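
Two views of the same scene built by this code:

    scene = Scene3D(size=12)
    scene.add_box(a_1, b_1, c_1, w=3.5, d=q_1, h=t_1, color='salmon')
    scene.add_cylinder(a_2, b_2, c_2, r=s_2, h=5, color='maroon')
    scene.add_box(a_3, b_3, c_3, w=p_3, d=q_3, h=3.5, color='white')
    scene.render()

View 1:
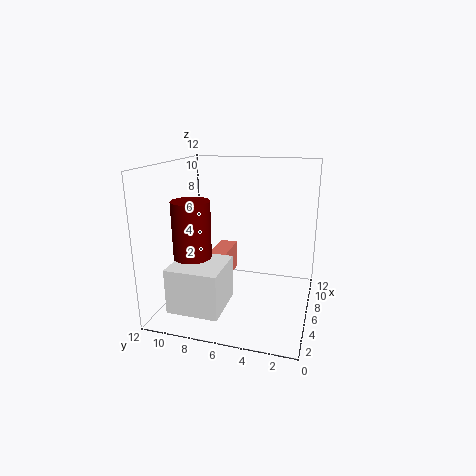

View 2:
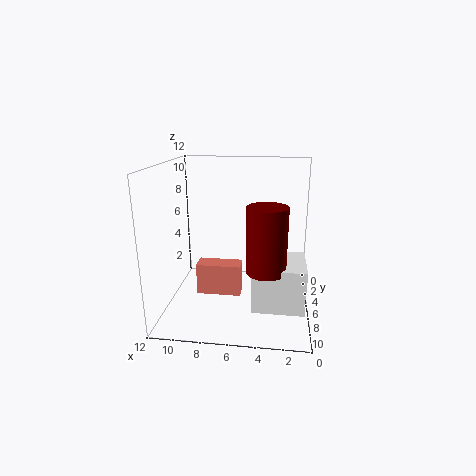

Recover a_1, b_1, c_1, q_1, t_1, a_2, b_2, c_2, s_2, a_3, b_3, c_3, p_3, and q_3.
a_1 = 5.5; b_1 = 7; c_1 = 2; q_1 = 1.5; t_1 = 2.5; a_2 = 3.5; b_2 = 9; c_2 = 4.5; s_2 = 1.5; a_3 = 0.5; b_3 = 6; c_3 = 1.5; p_3 = 4; q_3 = 4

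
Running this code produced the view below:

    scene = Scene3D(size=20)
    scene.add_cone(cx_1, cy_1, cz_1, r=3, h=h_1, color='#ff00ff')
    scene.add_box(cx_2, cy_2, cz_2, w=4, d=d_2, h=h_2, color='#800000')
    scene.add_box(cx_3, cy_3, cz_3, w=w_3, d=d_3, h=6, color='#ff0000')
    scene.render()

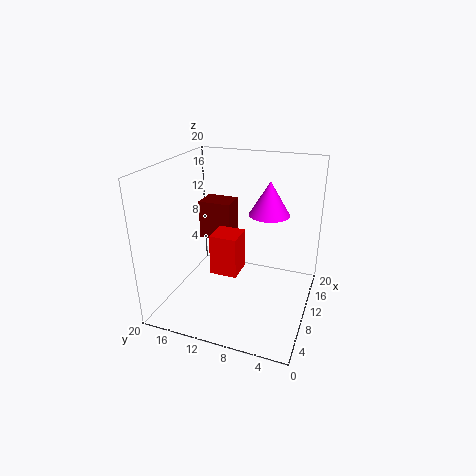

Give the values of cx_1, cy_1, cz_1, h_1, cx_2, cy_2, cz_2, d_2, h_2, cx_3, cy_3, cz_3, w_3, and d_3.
cx_1 = 15; cy_1 = 7; cz_1 = 12; h_1 = 5; cx_2 = 14; cy_2 = 13; cz_2 = 7; d_2 = 5; h_2 = 6; cx_3 = 9; cy_3 = 10; cz_3 = 4; w_3 = 4; d_3 = 4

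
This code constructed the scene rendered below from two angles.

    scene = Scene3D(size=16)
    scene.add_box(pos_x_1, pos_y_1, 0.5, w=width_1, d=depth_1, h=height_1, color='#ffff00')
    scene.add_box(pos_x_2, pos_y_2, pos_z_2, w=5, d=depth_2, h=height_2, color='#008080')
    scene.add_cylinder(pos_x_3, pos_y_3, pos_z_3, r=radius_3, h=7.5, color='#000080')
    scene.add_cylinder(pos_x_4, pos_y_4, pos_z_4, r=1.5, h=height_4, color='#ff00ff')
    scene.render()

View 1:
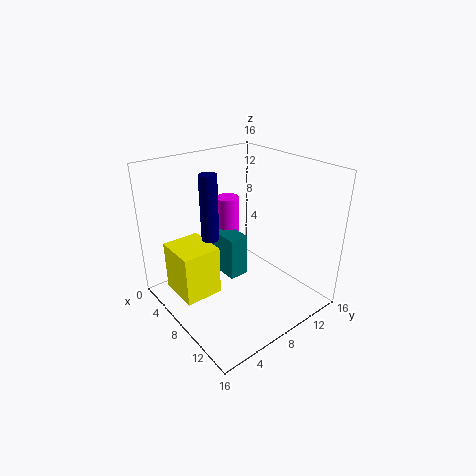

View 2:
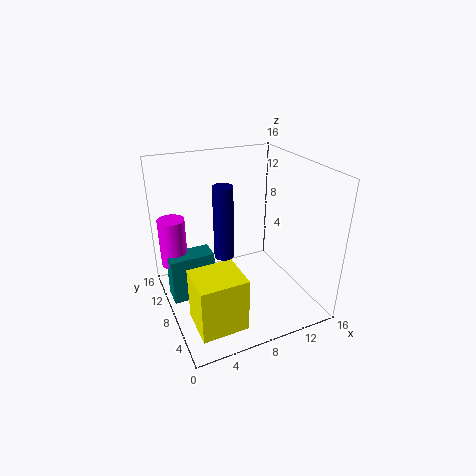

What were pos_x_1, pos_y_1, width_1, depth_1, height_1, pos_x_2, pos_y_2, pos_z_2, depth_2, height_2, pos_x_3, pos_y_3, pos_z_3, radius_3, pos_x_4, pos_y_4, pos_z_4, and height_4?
pos_x_1 = 1.5
pos_y_1 = 2
width_1 = 5
depth_1 = 4.5
height_1 = 6
pos_x_2 = 0.5
pos_y_2 = 9
pos_z_2 = 0.5
depth_2 = 2.5
height_2 = 5.5
pos_x_3 = 5.5
pos_y_3 = 6
pos_z_3 = 7.5
radius_3 = 1
pos_x_4 = 1.5
pos_y_4 = 11.5
pos_z_4 = 4.5
height_4 = 5.5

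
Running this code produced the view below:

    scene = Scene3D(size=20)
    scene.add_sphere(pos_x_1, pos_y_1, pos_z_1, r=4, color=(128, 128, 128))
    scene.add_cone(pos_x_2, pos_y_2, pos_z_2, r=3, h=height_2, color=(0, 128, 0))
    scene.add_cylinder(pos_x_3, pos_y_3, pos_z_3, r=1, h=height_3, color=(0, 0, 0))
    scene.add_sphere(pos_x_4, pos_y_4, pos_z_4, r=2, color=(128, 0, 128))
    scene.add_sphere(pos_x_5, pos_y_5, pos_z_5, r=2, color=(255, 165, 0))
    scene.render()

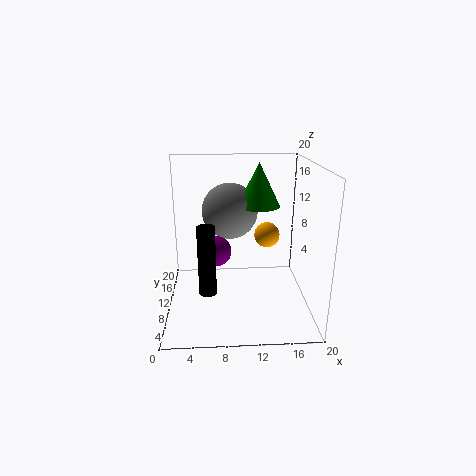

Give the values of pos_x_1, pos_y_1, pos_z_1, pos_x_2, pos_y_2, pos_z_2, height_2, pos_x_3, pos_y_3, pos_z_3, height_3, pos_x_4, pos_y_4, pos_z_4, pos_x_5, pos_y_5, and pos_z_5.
pos_x_1 = 9
pos_y_1 = 13
pos_z_1 = 13
pos_x_2 = 13
pos_y_2 = 12
pos_z_2 = 14
height_2 = 6
pos_x_3 = 6
pos_y_3 = 1
pos_z_3 = 7
height_3 = 8
pos_x_4 = 7
pos_y_4 = 8
pos_z_4 = 9
pos_x_5 = 15
pos_y_5 = 16
pos_z_5 = 8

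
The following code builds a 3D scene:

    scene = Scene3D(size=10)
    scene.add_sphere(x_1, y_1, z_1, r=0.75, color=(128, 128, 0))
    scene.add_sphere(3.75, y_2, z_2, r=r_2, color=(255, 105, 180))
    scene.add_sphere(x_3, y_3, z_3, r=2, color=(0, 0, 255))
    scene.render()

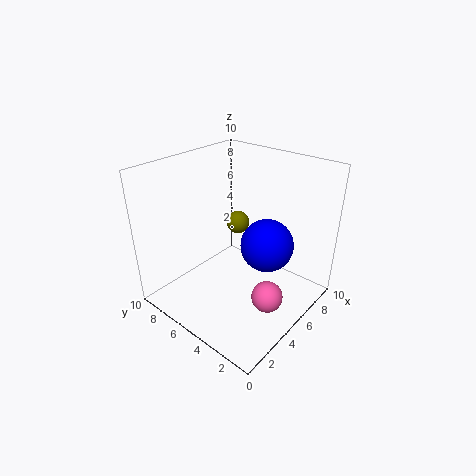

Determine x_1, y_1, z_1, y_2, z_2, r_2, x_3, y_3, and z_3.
x_1 = 5; y_1 = 5; z_1 = 6.25; y_2 = 1.5; z_2 = 2.5; r_2 = 1; x_3 = 7.5; y_3 = 4.25; z_3 = 3.5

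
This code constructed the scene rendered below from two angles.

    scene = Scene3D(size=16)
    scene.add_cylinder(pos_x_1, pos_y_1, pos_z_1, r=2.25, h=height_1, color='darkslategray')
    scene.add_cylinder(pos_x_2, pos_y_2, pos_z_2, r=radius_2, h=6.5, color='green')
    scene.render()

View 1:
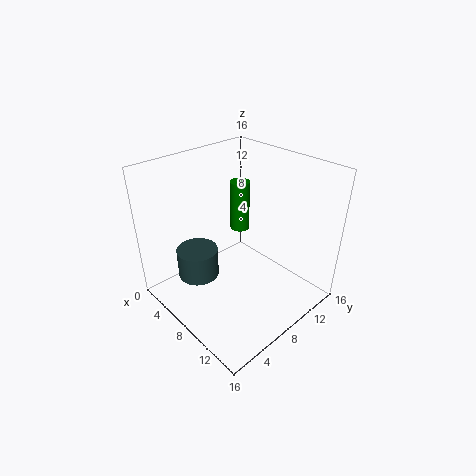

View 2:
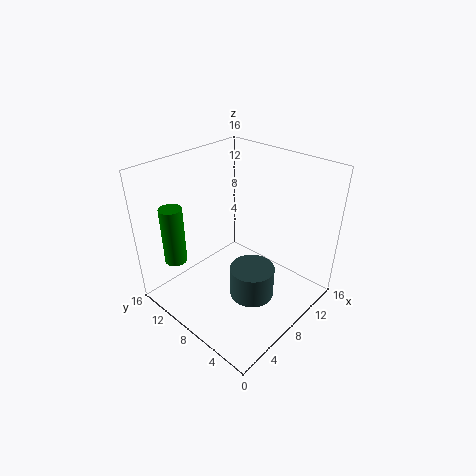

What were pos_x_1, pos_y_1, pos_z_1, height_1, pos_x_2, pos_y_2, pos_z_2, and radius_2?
pos_x_1 = 5.75, pos_y_1 = 4, pos_z_1 = 4, height_1 = 3.25, pos_x_2 = 3, pos_y_2 = 13, pos_z_2 = 5.25, radius_2 = 1.25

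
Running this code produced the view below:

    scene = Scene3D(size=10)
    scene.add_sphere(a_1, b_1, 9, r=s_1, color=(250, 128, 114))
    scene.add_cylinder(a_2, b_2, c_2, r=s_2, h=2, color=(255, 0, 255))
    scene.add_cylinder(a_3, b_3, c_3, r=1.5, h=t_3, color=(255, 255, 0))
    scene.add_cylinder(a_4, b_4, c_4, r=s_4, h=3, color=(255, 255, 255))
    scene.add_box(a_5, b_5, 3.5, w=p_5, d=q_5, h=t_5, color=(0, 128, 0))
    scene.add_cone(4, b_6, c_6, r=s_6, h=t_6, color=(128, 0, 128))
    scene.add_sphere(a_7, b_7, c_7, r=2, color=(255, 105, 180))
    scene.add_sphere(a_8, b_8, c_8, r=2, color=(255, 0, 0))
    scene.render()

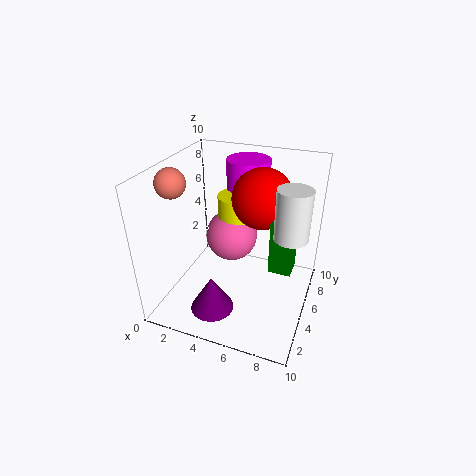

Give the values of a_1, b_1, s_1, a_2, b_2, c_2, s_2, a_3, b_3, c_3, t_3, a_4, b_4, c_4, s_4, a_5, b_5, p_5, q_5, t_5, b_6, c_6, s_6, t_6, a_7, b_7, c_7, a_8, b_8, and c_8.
a_1 = 1
b_1 = 3.5
s_1 = 1
a_2 = 5
b_2 = 7
c_2 = 8
s_2 = 1.5
a_3 = 4.5
b_3 = 6.5
c_3 = 6
t_3 = 1.5
a_4 = 9
b_4 = 3
c_4 = 7
s_4 = 1
a_5 = 7.5
b_5 = 4
p_5 = 1.5
q_5 = 1.5
t_5 = 4
b_6 = 2.5
c_6 = 0.5
s_6 = 1.5
t_6 = 2.5
a_7 = 3.5
b_7 = 7.5
c_7 = 3.5
a_8 = 6.5
b_8 = 5.5
c_8 = 8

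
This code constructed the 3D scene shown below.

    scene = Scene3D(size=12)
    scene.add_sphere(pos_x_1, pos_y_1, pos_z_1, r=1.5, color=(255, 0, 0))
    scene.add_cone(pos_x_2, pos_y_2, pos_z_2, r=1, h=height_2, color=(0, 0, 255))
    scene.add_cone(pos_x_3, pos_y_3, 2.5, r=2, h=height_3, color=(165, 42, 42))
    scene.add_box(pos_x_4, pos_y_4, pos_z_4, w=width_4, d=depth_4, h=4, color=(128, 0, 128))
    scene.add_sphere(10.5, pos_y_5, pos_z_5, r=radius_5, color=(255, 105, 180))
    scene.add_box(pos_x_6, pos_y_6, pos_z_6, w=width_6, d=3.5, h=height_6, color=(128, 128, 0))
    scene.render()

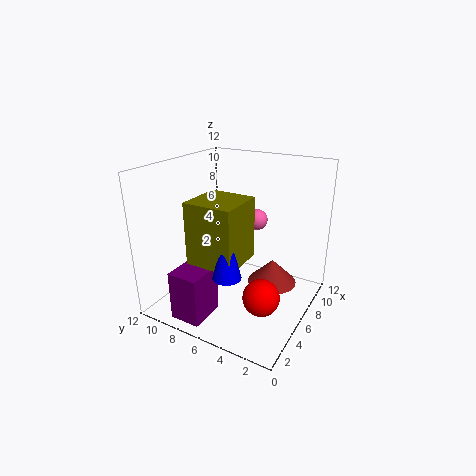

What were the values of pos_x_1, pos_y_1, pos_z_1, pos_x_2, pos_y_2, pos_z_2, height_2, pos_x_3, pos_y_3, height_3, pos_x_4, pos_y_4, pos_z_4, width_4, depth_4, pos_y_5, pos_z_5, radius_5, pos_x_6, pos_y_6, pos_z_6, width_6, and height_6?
pos_x_1 = 4.5; pos_y_1 = 3; pos_z_1 = 2; pos_x_2 = 1; pos_y_2 = 4; pos_z_2 = 5.5; height_2 = 4; pos_x_3 = 6.5; pos_y_3 = 3; height_3 = 2; pos_x_4 = 0.5; pos_y_4 = 6.5; pos_z_4 = 0.5; width_4 = 3; depth_4 = 2.5; pos_y_5 = 6.5; pos_z_5 = 6; radius_5 = 1; pos_x_6 = 0.5; pos_y_6 = 3.5; pos_z_6 = 6; width_6 = 3.5; height_6 = 4.5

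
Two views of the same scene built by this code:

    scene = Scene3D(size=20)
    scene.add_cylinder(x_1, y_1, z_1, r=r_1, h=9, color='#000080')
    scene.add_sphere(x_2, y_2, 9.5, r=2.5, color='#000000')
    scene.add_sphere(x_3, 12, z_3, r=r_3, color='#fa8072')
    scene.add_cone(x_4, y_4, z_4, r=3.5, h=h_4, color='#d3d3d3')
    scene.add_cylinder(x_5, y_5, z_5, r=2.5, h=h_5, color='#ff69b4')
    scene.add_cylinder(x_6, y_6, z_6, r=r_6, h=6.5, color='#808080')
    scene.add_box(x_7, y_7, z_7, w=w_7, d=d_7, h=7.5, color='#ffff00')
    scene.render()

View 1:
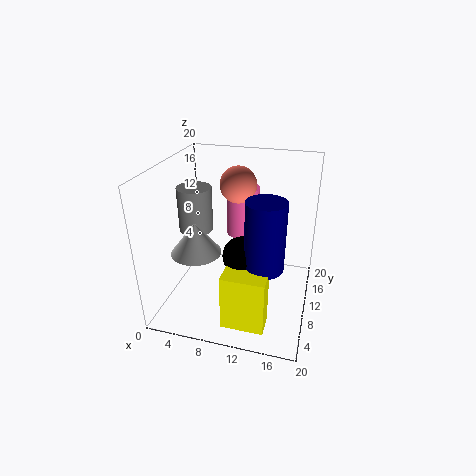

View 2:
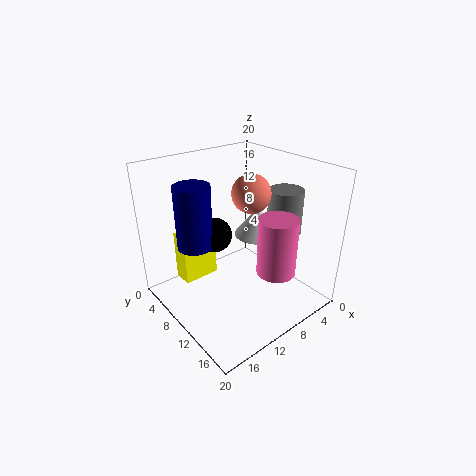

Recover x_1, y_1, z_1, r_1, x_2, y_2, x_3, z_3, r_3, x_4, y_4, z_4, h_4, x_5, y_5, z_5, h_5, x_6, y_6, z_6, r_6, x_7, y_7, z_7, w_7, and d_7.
x_1 = 14.5; y_1 = 6; z_1 = 8.5; r_1 = 2.5; x_2 = 11.5; y_2 = 6.5; x_3 = 9.5; z_3 = 17; r_3 = 2.5; x_4 = 4.5; y_4 = 8; z_4 = 8; h_4 = 4.5; x_5 = 9; y_5 = 16.5; z_5 = 7.5; h_5 = 7.5; x_6 = 3; y_6 = 12; z_6 = 9.5; r_6 = 2.5; x_7 = 10; y_7 = 1.5; z_7 = 1.5; w_7 = 5.5; d_7 = 3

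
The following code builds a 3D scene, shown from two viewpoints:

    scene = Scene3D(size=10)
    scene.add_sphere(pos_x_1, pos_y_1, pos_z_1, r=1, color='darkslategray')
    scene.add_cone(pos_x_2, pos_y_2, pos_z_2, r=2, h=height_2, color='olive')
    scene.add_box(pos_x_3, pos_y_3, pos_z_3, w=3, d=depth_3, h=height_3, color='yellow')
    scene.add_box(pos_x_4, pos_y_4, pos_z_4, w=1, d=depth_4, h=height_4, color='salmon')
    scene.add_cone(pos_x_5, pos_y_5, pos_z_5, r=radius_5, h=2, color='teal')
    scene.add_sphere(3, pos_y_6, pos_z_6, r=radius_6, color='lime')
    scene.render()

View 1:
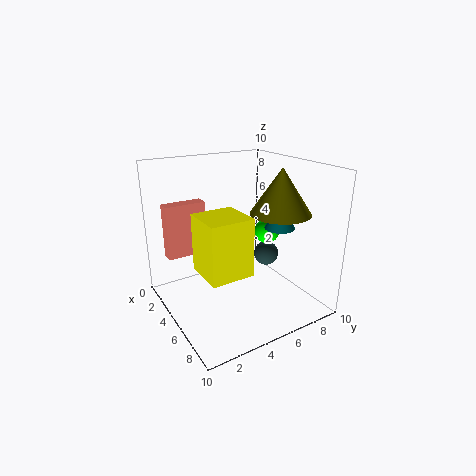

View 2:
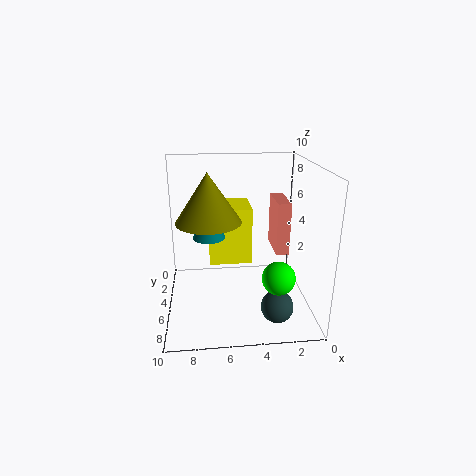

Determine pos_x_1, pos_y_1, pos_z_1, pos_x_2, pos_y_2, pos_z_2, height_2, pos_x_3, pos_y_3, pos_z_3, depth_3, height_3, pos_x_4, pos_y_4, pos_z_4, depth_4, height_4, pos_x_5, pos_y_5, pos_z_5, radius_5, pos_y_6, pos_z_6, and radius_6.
pos_x_1 = 3; pos_y_1 = 9; pos_z_1 = 2; pos_x_2 = 7; pos_y_2 = 7; pos_z_2 = 7; height_2 = 3; pos_x_3 = 4; pos_y_3 = 2; pos_z_3 = 3; depth_3 = 3; height_3 = 4; pos_x_4 = 1; pos_y_4 = 1; pos_z_4 = 3; depth_4 = 3; height_4 = 4; pos_x_5 = 7; pos_y_5 = 7; pos_z_5 = 6; radius_5 = 1; pos_y_6 = 9; pos_z_6 = 4; radius_6 = 1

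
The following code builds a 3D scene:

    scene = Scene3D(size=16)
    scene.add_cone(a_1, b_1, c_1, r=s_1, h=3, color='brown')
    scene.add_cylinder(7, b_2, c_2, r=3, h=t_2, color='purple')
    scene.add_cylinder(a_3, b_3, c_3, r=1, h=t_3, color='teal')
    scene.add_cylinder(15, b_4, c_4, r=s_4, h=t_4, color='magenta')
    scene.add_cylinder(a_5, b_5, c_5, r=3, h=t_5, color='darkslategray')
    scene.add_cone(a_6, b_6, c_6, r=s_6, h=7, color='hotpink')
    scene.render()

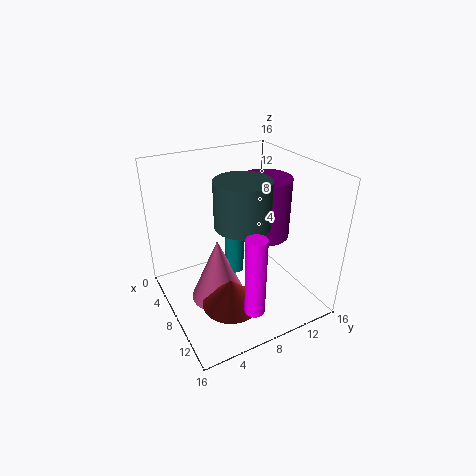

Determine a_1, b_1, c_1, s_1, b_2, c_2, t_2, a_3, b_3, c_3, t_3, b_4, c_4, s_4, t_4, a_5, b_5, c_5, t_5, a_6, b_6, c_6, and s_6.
a_1 = 12; b_1 = 5; c_1 = 3; s_1 = 3; b_2 = 12; c_2 = 7; t_2 = 7; a_3 = 9; b_3 = 7; c_3 = 5; t_3 = 7; b_4 = 6; c_4 = 4; s_4 = 1; t_4 = 8; a_5 = 9; b_5 = 8; c_5 = 10; t_5 = 5; a_6 = 9; b_6 = 5; c_6 = 2; s_6 = 3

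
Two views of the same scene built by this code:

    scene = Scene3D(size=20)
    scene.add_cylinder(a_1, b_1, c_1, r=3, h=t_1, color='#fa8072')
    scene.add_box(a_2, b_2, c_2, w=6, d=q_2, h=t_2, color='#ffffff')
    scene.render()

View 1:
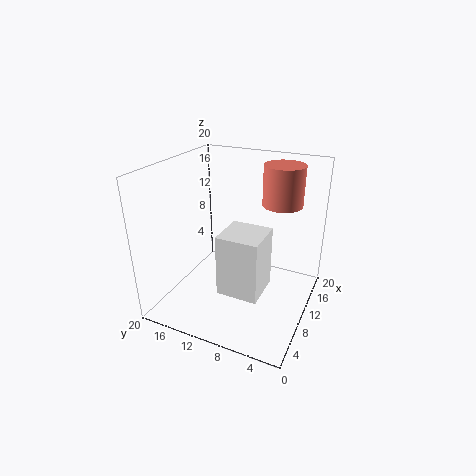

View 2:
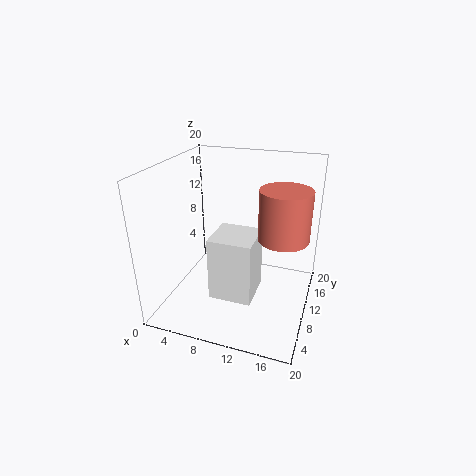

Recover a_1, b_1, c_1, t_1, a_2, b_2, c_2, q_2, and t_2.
a_1 = 17, b_1 = 6, c_1 = 13, t_1 = 6, a_2 = 7, b_2 = 6, c_2 = 2, q_2 = 6, t_2 = 9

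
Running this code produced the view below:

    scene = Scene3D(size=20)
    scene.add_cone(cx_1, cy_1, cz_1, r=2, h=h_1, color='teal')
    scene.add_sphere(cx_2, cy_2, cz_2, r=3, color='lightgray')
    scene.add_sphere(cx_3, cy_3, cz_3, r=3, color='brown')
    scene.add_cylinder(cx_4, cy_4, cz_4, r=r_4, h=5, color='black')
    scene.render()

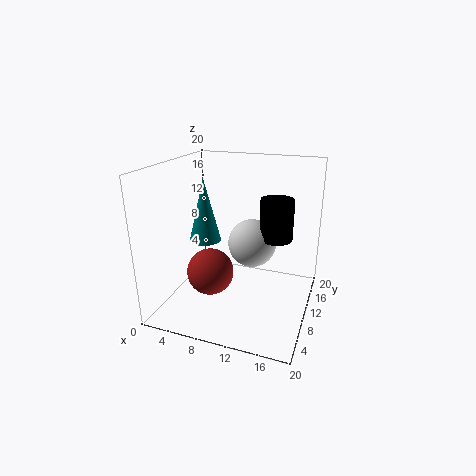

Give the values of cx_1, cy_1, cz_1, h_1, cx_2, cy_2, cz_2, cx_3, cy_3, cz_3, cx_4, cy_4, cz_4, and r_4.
cx_1 = 7, cy_1 = 6, cz_1 = 11, h_1 = 8, cx_2 = 13, cy_2 = 7, cz_2 = 11, cx_3 = 8, cy_3 = 5, cz_3 = 7, cx_4 = 16, cy_4 = 7, cz_4 = 12, r_4 = 2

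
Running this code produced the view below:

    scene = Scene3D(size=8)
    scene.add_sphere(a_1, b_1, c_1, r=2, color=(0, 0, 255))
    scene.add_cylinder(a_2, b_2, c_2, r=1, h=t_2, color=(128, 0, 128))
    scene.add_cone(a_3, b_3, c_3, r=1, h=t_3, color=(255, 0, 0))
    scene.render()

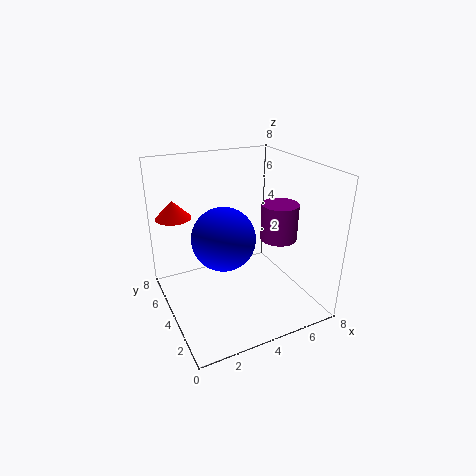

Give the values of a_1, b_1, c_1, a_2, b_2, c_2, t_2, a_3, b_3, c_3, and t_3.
a_1 = 4, b_1 = 6, c_1 = 3, a_2 = 6, b_2 = 3, c_2 = 4, t_2 = 2, a_3 = 1, b_3 = 6, c_3 = 5, t_3 = 1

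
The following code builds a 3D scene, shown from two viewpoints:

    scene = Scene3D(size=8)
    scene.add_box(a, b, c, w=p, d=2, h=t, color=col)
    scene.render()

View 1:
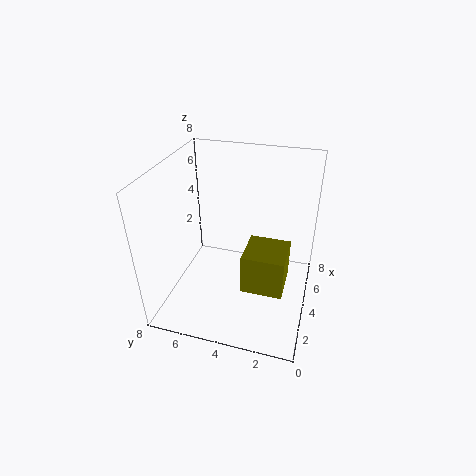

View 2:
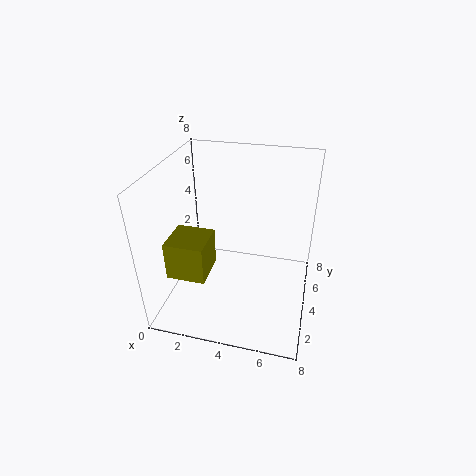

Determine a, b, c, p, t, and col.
a = 1, b = 1, c = 3, p = 2, t = 2, col = 'olive'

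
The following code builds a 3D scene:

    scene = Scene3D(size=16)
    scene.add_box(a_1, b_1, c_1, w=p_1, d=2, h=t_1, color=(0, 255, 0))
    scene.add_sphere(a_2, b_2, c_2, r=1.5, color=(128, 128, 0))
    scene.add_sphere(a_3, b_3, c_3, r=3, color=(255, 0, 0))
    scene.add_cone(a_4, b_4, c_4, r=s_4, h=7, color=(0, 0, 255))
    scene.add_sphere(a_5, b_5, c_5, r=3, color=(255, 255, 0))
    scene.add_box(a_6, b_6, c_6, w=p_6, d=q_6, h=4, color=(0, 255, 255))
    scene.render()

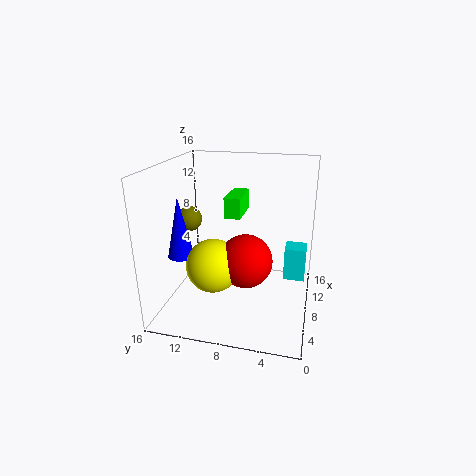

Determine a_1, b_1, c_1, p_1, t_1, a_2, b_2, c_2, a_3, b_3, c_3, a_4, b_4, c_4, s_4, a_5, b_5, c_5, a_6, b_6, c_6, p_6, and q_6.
a_1 = 11
b_1 = 8.5
c_1 = 9
p_1 = 5
t_1 = 2.5
a_2 = 10
b_2 = 14.5
c_2 = 9
a_3 = 7.5
b_3 = 7
c_3 = 5.5
a_4 = 7
b_4 = 14.5
c_4 = 5.5
s_4 = 1.5
a_5 = 6.5
b_5 = 10.5
c_5 = 5
a_6 = 10.5
b_6 = 0.5
c_6 = 2
p_6 = 2.5
q_6 = 2.5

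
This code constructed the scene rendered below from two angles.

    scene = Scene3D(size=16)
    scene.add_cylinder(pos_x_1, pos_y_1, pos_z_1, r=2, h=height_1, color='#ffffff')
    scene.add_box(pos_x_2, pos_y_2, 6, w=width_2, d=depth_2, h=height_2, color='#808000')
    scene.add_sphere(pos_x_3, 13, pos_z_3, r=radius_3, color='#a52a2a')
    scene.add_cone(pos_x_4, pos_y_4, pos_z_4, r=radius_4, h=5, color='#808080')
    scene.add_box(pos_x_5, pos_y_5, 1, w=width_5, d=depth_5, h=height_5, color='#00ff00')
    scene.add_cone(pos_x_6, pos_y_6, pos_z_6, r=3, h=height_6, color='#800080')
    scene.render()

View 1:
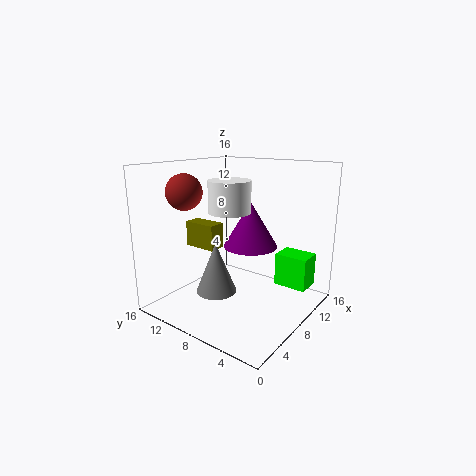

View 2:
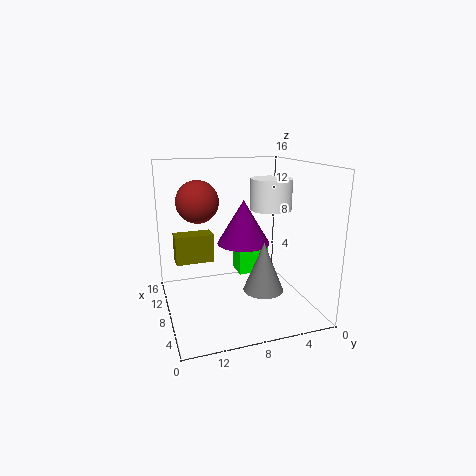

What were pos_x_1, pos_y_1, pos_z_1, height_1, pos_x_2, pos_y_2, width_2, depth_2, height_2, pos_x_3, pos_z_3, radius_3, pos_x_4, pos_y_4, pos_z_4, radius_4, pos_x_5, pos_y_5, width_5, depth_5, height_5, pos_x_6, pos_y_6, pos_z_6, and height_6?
pos_x_1 = 4, pos_y_1 = 6, pos_z_1 = 12, height_1 = 3, pos_x_2 = 7, pos_y_2 = 11, width_2 = 2, depth_2 = 4, height_2 = 3, pos_x_3 = 5, pos_z_3 = 13, radius_3 = 2, pos_x_4 = 3, pos_y_4 = 7, pos_z_4 = 4, radius_4 = 2, pos_x_5 = 13, pos_y_5 = 2, width_5 = 3, depth_5 = 4, height_5 = 4, pos_x_6 = 9, pos_y_6 = 7, pos_z_6 = 7, height_6 = 5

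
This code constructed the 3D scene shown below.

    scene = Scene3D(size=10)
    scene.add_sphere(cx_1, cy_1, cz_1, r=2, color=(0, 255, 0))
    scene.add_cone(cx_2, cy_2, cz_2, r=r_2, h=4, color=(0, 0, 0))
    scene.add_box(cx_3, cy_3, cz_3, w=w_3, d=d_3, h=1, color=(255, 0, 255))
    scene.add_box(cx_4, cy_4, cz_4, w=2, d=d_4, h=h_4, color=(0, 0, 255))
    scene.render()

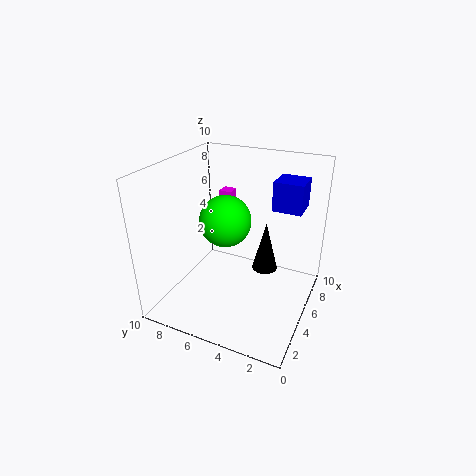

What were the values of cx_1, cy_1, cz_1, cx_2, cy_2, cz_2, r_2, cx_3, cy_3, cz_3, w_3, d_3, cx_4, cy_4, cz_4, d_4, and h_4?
cx_1 = 7
cy_1 = 7
cz_1 = 5
cx_2 = 8
cy_2 = 4
cz_2 = 1
r_2 = 1
cx_3 = 8
cy_3 = 7
cz_3 = 6
w_3 = 1
d_3 = 1
cx_4 = 6
cy_4 = 1
cz_4 = 7
d_4 = 2
h_4 = 2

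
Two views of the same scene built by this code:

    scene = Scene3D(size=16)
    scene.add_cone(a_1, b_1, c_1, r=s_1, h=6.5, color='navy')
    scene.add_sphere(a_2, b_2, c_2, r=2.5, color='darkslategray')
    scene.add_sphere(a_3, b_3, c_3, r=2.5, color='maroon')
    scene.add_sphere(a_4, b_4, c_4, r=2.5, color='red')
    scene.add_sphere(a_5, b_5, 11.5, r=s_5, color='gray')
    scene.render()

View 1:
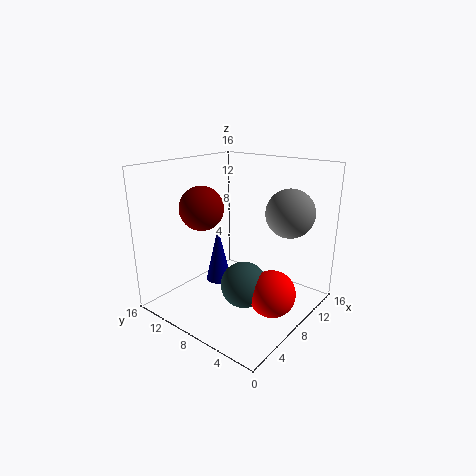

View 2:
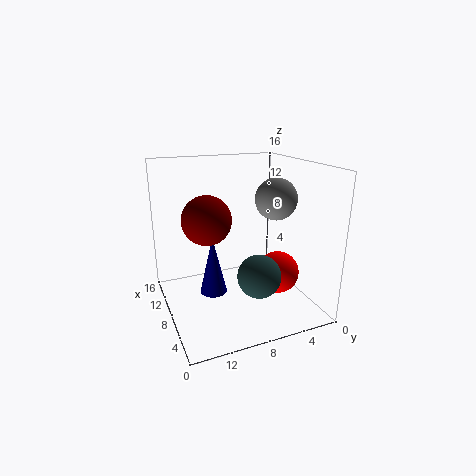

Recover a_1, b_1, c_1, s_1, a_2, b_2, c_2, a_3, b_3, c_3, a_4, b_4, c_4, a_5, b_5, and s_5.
a_1 = 8, b_1 = 11, c_1 = 2, s_1 = 1.5, a_2 = 6.5, b_2 = 6, c_2 = 3.5, a_3 = 6.5, b_3 = 12, c_3 = 11, a_4 = 7.5, b_4 = 3, c_4 = 3, a_5 = 9.5, b_5 = 2.5, s_5 = 2.5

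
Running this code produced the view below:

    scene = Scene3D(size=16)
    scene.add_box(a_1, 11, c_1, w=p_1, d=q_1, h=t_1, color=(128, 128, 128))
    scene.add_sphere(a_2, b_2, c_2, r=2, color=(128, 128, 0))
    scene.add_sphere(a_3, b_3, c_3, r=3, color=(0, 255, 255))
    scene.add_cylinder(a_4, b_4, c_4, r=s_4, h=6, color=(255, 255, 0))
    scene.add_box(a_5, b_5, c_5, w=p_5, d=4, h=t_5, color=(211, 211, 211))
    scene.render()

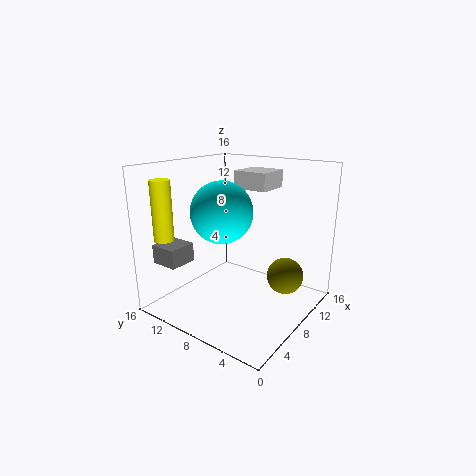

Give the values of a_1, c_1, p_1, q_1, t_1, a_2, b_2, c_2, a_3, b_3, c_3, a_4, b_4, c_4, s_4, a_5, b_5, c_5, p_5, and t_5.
a_1 = 1
c_1 = 6
p_1 = 3
q_1 = 3
t_1 = 2
a_2 = 10
b_2 = 3
c_2 = 4
a_3 = 4
b_3 = 7
c_3 = 12
a_4 = 1
b_4 = 12
c_4 = 9
s_4 = 1
a_5 = 10
b_5 = 6
c_5 = 13
p_5 = 4
t_5 = 2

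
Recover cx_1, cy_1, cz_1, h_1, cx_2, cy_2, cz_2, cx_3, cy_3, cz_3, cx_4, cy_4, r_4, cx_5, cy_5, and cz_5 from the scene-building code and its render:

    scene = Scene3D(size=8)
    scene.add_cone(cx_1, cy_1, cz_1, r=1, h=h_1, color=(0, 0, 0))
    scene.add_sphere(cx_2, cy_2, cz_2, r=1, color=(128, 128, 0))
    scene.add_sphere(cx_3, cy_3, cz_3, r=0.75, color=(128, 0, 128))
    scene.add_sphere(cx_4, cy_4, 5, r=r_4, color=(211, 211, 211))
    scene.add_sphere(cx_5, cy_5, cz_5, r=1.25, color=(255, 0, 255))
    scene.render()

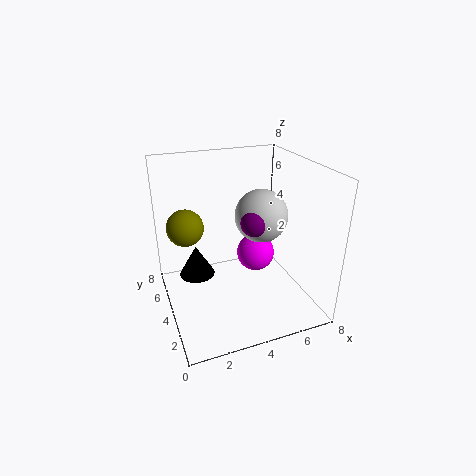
cx_1 = 1.75; cy_1 = 4.75; cz_1 = 1.75; h_1 = 1.75; cx_2 = 1.25; cy_2 = 4.75; cz_2 = 4.75; cx_3 = 4.75; cy_3 = 3.5; cz_3 = 5; cx_4 = 5.5; cy_4 = 4.25; r_4 = 1.5; cx_5 = 6.25; cy_5 = 6.5; cz_5 = 1.25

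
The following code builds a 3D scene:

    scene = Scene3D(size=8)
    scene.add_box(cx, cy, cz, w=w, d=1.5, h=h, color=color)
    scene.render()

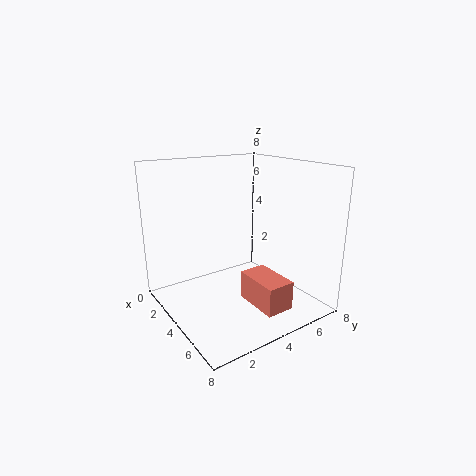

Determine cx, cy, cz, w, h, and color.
cx = 5; cy = 3.5; cz = 1; w = 2.5; h = 1.5; color = 'salmon'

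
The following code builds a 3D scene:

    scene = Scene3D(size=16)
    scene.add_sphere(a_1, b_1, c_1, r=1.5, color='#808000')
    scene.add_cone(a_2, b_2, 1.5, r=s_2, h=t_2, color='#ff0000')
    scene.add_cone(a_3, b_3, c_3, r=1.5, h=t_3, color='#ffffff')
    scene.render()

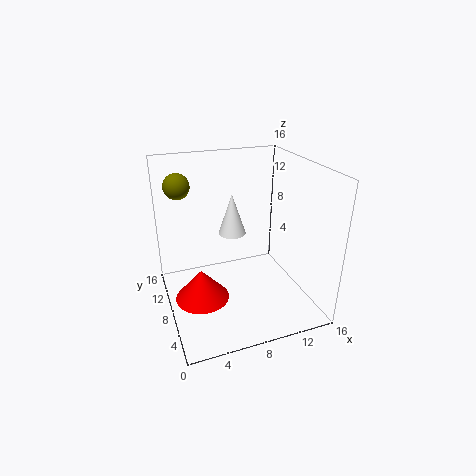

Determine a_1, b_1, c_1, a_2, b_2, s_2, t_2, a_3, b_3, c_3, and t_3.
a_1 = 2.5
b_1 = 13
c_1 = 13
a_2 = 3.5
b_2 = 7.5
s_2 = 3
t_2 = 3.5
a_3 = 7.5
b_3 = 8.5
c_3 = 8.5
t_3 = 4.5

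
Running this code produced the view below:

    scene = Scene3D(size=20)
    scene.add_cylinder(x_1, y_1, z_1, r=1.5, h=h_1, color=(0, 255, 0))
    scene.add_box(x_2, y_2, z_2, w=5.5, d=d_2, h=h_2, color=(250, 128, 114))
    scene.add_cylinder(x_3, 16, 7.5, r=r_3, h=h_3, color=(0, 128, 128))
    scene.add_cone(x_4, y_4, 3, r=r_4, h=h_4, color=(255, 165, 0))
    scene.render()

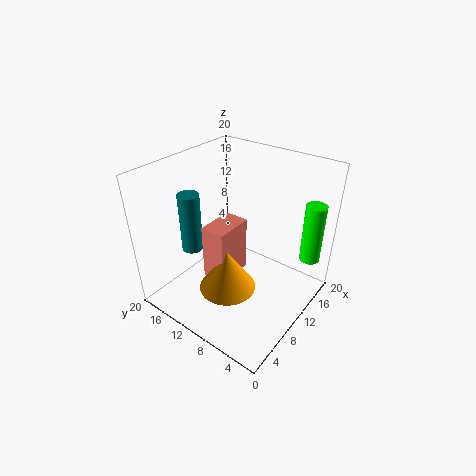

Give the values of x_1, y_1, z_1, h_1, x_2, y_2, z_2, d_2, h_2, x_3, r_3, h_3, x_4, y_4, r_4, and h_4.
x_1 = 18
y_1 = 2.5
z_1 = 5
h_1 = 9
x_2 = 6.5
y_2 = 10
z_2 = 4
d_2 = 3.5
h_2 = 8
x_3 = 7
r_3 = 1.5
h_3 = 8.5
x_4 = 7.5
y_4 = 10
r_4 = 4
h_4 = 6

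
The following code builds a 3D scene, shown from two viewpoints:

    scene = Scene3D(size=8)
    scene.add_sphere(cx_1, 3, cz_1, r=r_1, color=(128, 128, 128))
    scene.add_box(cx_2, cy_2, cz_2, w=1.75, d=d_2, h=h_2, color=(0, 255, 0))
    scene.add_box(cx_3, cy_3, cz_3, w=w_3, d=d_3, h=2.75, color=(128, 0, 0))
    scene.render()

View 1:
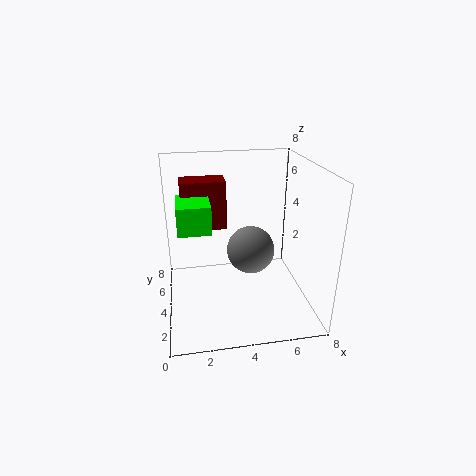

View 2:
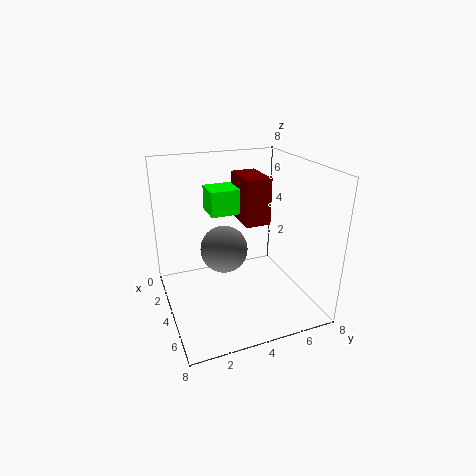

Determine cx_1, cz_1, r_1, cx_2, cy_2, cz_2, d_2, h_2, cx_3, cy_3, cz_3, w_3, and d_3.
cx_1 = 4.5, cz_1 = 3.75, r_1 = 1.25, cx_2 = 0.75, cy_2 = 3, cz_2 = 4.75, d_2 = 2.25, h_2 = 1.5, cx_3 = 1, cy_3 = 4.75, cz_3 = 4.25, w_3 = 2.5, d_3 = 1.5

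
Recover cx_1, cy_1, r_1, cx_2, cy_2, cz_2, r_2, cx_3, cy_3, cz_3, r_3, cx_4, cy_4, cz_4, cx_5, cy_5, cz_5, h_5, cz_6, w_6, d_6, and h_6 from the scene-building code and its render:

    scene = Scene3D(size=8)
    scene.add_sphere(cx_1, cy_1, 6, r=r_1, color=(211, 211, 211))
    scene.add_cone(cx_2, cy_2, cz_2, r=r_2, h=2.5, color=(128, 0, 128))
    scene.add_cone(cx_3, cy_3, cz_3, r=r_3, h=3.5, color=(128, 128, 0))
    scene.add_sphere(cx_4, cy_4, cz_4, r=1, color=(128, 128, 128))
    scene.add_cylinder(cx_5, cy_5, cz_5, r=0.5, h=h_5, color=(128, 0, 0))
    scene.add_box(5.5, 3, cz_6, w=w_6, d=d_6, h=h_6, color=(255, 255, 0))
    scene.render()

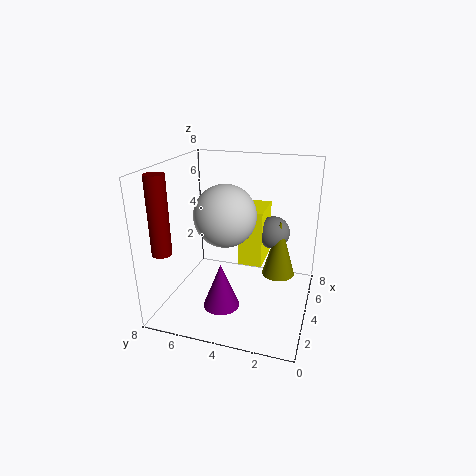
cx_1 = 2; cy_1 = 4; r_1 = 1.5; cx_2 = 2.5; cy_2 = 4.5; cz_2 = 0.5; r_2 = 1; cx_3 = 6; cy_3 = 2; cz_3 = 1; r_3 = 1; cx_4 = 6.5; cy_4 = 2.5; cz_4 = 3.5; cx_5 = 1; cy_5 = 7; cz_5 = 4; h_5 = 4; cz_6 = 1.5; w_6 = 2.5; d_6 = 1.5; h_6 = 3.5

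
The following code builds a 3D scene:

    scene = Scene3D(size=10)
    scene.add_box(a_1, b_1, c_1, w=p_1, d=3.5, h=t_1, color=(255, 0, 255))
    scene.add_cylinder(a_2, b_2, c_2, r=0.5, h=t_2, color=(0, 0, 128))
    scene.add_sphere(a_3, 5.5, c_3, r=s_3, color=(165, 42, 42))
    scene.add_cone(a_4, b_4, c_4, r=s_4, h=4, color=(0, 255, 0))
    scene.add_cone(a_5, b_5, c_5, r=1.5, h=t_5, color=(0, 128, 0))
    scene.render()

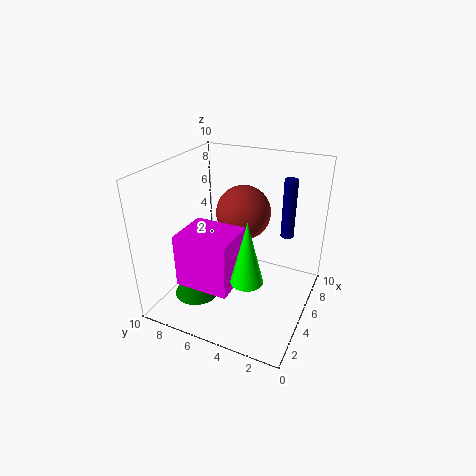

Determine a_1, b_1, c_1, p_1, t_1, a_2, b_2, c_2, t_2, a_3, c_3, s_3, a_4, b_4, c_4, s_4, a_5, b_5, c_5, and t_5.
a_1 = 1, b_1 = 4, c_1 = 3, p_1 = 3, t_1 = 3.5, a_2 = 8.5, b_2 = 2.5, c_2 = 4, t_2 = 4.5, a_3 = 7, c_3 = 6, s_3 = 2, a_4 = 2, b_4 = 3, c_4 = 4, s_4 = 1, a_5 = 2.5, b_5 = 7, c_5 = 1.5, t_5 = 3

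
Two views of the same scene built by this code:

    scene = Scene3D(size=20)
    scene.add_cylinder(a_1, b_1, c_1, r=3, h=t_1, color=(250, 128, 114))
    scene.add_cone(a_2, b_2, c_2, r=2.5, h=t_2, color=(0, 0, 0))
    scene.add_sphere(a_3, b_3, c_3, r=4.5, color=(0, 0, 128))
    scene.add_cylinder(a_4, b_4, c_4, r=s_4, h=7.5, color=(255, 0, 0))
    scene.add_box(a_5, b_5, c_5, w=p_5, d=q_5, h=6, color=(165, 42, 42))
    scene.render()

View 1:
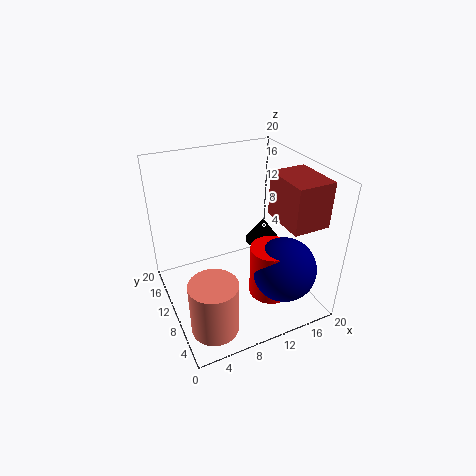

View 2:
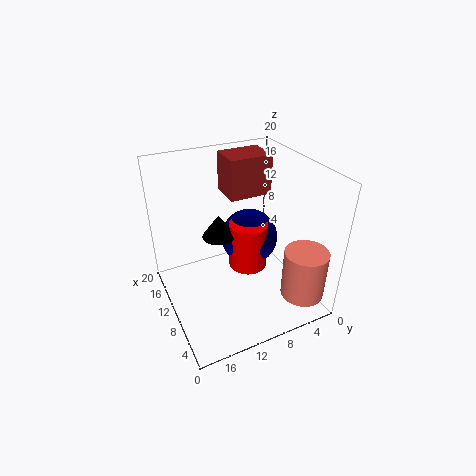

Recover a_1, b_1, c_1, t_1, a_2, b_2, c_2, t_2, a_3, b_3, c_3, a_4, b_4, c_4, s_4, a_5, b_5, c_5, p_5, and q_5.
a_1 = 3.5
b_1 = 3
c_1 = 2.5
t_1 = 7
a_2 = 14.5
b_2 = 11
c_2 = 8
t_2 = 3.5
a_3 = 15
b_3 = 5.5
c_3 = 6
a_4 = 13.5
b_4 = 6.5
c_4 = 2
s_4 = 3
a_5 = 14
b_5 = 2.5
c_5 = 13.5
p_5 = 5
q_5 = 6.5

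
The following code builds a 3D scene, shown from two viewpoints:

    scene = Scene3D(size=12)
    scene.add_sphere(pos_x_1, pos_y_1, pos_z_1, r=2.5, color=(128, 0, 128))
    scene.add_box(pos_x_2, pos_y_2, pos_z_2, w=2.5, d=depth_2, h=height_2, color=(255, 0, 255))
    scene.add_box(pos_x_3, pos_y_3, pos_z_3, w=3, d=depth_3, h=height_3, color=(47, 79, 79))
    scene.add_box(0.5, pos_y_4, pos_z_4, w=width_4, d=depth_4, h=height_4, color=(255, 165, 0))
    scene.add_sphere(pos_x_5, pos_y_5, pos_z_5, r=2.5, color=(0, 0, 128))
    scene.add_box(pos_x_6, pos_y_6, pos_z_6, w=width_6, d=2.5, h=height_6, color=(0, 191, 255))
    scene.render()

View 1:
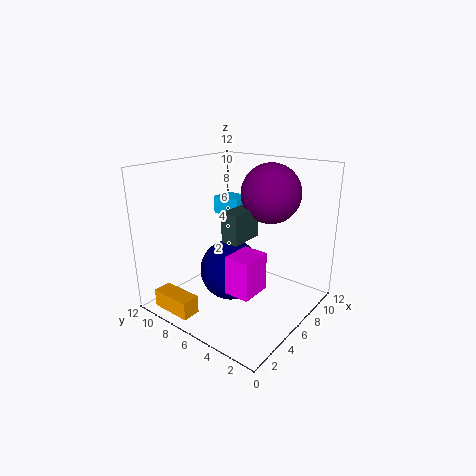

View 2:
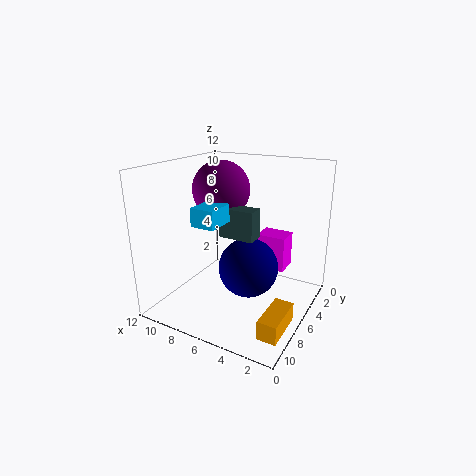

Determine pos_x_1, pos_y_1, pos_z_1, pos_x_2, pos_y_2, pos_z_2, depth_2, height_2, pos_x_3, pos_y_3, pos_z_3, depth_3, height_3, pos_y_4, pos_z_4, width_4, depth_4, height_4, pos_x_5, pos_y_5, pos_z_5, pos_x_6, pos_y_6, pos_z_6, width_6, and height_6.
pos_x_1 = 8.5
pos_y_1 = 4.5
pos_z_1 = 9.5
pos_x_2 = 2.5
pos_y_2 = 2.5
pos_z_2 = 3
depth_2 = 2
height_2 = 3
pos_x_3 = 4.5
pos_y_3 = 5
pos_z_3 = 6
depth_3 = 1.5
height_3 = 2.5
pos_y_4 = 7
pos_z_4 = 0.5
width_4 = 1.5
depth_4 = 3.5
height_4 = 1.5
pos_x_5 = 5
pos_y_5 = 6
pos_z_5 = 3.5
pos_x_6 = 6.5
pos_y_6 = 6.5
pos_z_6 = 7.5
width_6 = 2
height_6 = 1.5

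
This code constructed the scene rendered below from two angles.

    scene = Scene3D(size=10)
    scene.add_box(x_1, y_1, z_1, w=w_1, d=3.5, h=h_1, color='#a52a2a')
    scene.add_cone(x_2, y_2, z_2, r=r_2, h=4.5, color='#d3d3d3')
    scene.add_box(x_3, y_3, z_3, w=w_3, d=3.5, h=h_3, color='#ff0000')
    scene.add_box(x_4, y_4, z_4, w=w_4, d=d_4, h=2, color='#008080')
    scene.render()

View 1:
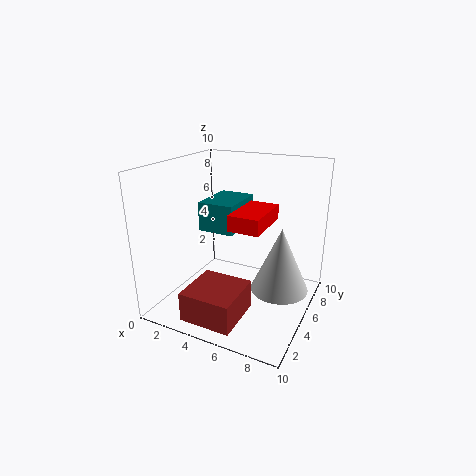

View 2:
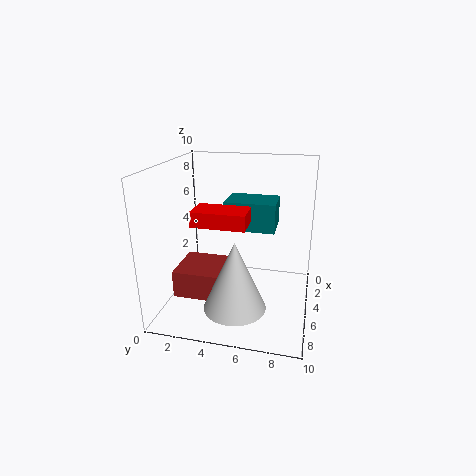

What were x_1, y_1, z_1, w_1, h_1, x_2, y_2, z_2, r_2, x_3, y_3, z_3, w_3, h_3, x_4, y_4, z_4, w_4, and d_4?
x_1 = 3
y_1 = 0.5
z_1 = 0.5
w_1 = 3.5
h_1 = 2
x_2 = 8
y_2 = 5.5
z_2 = 1.5
r_2 = 2
x_3 = 5.5
y_3 = 2.5
z_3 = 6.5
w_3 = 2
h_3 = 1
x_4 = 2.5
y_4 = 4
z_4 = 5.5
w_4 = 2.5
d_4 = 3.5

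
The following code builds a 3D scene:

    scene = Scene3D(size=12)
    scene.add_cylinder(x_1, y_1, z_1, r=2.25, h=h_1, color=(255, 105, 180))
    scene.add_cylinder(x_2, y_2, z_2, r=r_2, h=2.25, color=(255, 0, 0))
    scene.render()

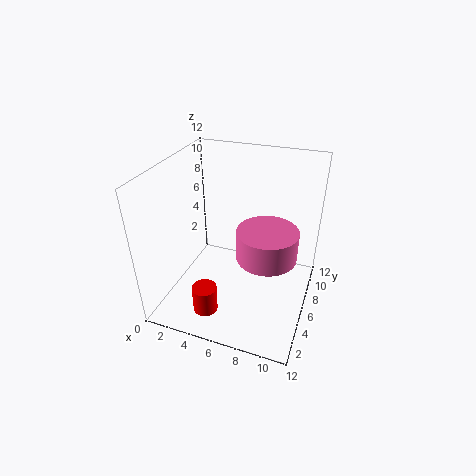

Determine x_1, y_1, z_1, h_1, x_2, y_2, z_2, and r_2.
x_1 = 9; y_1 = 4; z_1 = 6.25; h_1 = 2.25; x_2 = 4.5; y_2 = 2.25; z_2 = 1; r_2 = 1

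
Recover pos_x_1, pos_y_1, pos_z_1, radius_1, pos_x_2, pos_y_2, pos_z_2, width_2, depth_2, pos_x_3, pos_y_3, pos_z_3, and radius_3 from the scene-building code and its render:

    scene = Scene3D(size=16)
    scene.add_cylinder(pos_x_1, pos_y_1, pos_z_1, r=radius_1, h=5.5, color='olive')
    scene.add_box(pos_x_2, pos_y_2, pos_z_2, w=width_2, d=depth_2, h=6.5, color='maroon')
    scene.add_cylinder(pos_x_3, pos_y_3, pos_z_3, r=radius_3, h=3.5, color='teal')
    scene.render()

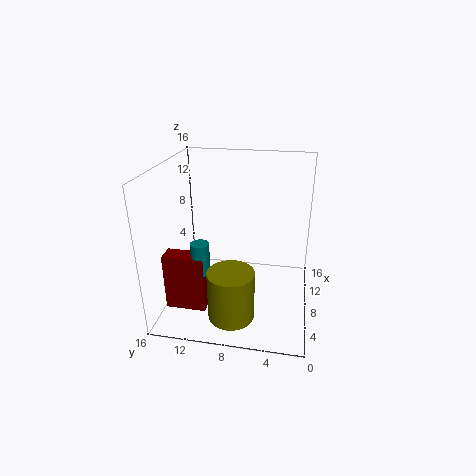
pos_x_1 = 4, pos_y_1 = 8, pos_z_1 = 0.5, radius_1 = 2.5, pos_x_2 = 4, pos_y_2 = 11, pos_z_2 = 0.5, width_2 = 2, depth_2 = 4.5, pos_x_3 = 5, pos_y_3 = 11.5, pos_z_3 = 5, radius_3 = 1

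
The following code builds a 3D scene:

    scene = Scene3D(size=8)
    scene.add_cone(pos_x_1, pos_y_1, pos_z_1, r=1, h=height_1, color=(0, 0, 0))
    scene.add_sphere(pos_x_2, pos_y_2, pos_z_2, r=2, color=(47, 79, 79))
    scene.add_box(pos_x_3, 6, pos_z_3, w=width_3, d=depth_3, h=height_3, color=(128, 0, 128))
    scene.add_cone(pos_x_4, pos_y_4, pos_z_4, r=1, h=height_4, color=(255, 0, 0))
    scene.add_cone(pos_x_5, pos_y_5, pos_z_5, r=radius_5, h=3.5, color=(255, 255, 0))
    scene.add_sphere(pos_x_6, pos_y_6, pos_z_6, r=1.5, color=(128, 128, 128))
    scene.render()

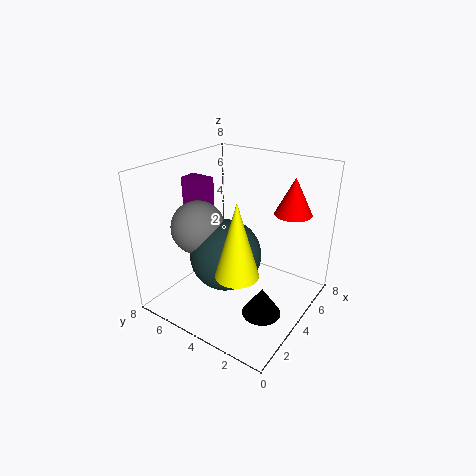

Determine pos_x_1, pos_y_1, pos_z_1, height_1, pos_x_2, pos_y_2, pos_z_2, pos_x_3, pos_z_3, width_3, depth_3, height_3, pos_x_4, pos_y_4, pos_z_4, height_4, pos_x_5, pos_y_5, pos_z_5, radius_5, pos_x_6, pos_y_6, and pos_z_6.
pos_x_1 = 2.5, pos_y_1 = 1.5, pos_z_1 = 1, height_1 = 1.5, pos_x_2 = 3.5, pos_y_2 = 4.5, pos_z_2 = 3, pos_x_3 = 3.5, pos_z_3 = 4.5, width_3 = 1, depth_3 = 1.5, height_3 = 2.5, pos_x_4 = 5.5, pos_y_4 = 1.5, pos_z_4 = 5.5, height_4 = 2, pos_x_5 = 1, pos_y_5 = 2, pos_z_5 = 4, radius_5 = 1, pos_x_6 = 3, pos_y_6 = 6, pos_z_6 = 4.5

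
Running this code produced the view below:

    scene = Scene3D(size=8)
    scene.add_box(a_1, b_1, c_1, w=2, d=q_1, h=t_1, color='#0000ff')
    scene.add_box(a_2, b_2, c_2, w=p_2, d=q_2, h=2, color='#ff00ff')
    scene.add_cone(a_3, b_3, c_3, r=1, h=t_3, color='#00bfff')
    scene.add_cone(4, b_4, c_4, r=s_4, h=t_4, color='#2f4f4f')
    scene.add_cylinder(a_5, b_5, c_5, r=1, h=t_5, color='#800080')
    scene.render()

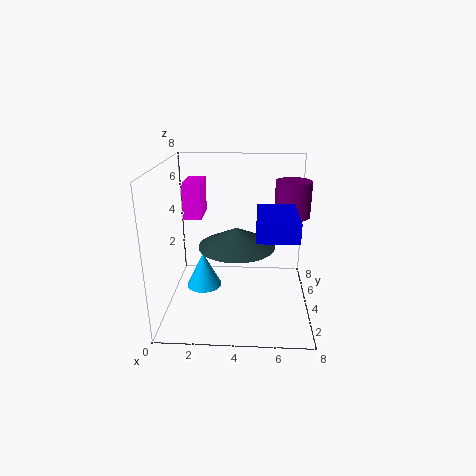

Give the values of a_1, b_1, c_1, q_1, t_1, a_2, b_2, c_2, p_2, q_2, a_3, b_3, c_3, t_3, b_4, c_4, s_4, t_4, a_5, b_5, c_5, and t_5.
a_1 = 5; b_1 = 1; c_1 = 5; q_1 = 3; t_1 = 1; a_2 = 1; b_2 = 4; c_2 = 5; p_2 = 1; q_2 = 2; a_3 = 2; b_3 = 4; c_3 = 1; t_3 = 2; b_4 = 3; c_4 = 4; s_4 = 2; t_4 = 1; a_5 = 7; b_5 = 5; c_5 = 5; t_5 = 2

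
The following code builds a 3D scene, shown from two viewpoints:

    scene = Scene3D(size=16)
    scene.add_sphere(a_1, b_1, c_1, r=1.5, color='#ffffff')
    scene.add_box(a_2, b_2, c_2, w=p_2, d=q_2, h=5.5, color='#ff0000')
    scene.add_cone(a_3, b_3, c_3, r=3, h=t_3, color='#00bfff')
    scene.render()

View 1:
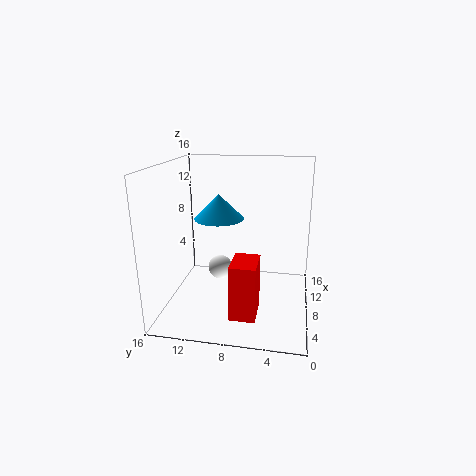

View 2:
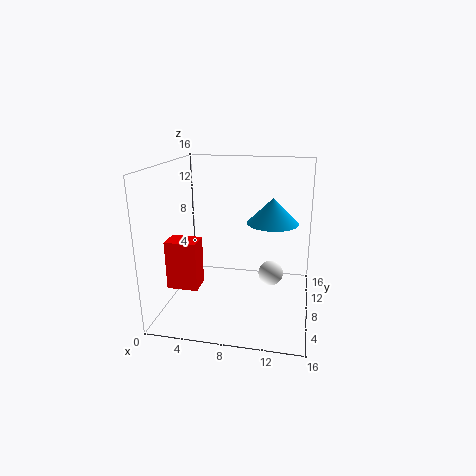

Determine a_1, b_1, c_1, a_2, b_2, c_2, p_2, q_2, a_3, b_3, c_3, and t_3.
a_1 = 11.5, b_1 = 11, c_1 = 2.5, a_2 = 0.5, b_2 = 5, c_2 = 2.5, p_2 = 3.5, q_2 = 2.5, a_3 = 11.5, b_3 = 11, c_3 = 9, t_3 = 3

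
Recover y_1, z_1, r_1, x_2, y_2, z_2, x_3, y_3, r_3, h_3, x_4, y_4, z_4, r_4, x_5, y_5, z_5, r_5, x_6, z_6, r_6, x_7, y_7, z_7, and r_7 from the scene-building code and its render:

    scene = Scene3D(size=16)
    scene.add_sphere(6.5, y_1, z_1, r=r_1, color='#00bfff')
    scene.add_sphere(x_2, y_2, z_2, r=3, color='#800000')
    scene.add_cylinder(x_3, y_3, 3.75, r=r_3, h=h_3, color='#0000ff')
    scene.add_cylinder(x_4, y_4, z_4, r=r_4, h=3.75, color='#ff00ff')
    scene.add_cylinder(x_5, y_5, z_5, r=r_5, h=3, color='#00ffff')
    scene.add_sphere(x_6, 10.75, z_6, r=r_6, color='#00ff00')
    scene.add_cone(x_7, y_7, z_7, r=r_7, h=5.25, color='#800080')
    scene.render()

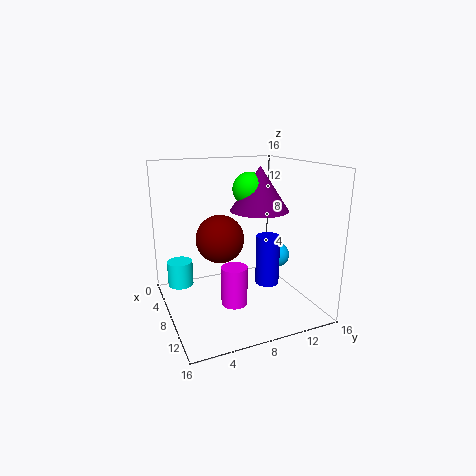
y_1 = 14; z_1 = 4.5; r_1 = 1.5; x_2 = 3.5; y_2 = 7.5; z_2 = 6.5; x_3 = 11.25; y_3 = 10; r_3 = 1.25; h_3 = 5.25; x_4 = 13.5; y_4 = 5.25; z_4 = 3.5; r_4 = 1.25; x_5 = 3.75; y_5 = 2.25; z_5 = 1.5; r_5 = 1.5; x_6 = 5; z_6 = 12.75; r_6 = 2; x_7 = 5.75; y_7 = 11.75; z_7 = 10.25; r_7 = 3.5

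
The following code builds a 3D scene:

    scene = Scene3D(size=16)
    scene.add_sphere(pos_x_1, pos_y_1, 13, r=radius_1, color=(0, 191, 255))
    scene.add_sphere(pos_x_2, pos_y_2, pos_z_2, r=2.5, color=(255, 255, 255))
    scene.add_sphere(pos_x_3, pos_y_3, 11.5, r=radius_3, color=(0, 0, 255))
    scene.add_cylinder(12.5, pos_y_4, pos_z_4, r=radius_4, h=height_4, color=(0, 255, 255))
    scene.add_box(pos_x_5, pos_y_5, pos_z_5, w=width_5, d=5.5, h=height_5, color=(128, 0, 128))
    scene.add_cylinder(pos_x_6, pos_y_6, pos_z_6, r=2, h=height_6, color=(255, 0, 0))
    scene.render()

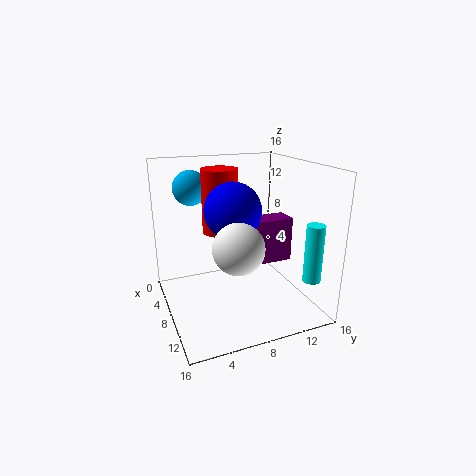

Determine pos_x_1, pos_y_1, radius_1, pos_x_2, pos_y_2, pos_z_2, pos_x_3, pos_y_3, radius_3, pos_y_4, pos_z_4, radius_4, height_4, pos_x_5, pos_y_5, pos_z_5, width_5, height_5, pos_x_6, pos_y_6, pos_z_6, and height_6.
pos_x_1 = 3.5
pos_y_1 = 4
radius_1 = 2
pos_x_2 = 13
pos_y_2 = 6
pos_z_2 = 9
pos_x_3 = 9
pos_y_3 = 7
radius_3 = 3
pos_y_4 = 15
pos_z_4 = 3.5
radius_4 = 1
height_4 = 6.5
pos_x_5 = 7
pos_y_5 = 8.5
pos_z_5 = 5
width_5 = 2.5
height_5 = 5
pos_x_6 = 6.5
pos_y_6 = 6.5
pos_z_6 = 8.5
height_6 = 7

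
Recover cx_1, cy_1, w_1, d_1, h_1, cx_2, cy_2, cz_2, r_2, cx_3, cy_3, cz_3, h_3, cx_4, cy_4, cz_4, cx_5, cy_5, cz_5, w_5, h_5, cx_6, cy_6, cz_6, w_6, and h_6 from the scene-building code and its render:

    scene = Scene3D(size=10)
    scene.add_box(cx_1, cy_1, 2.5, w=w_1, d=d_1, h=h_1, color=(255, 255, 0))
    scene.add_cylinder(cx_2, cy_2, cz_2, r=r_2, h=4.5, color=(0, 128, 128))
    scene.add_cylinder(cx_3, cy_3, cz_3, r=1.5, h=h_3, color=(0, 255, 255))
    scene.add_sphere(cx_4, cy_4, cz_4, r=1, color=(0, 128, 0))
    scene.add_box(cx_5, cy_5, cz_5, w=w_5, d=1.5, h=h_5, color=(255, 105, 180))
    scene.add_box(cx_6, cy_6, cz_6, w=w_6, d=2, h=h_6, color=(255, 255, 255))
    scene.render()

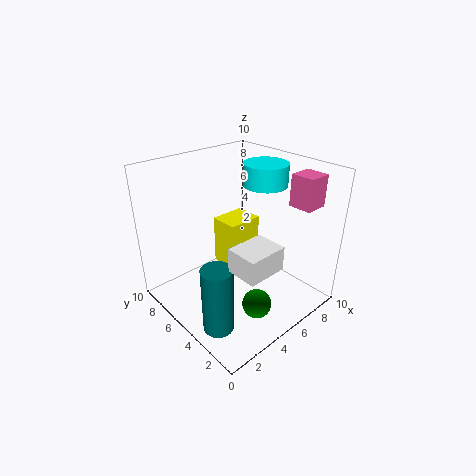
cx_1 = 4.5; cy_1 = 5; w_1 = 2.5; d_1 = 2; h_1 = 3.5; cx_2 = 1.5; cy_2 = 3; cz_2 = 0.5; r_2 = 1; cx_3 = 7; cy_3 = 4.5; cz_3 = 8.5; h_3 = 1.5; cx_4 = 4.5; cy_4 = 2.5; cz_4 = 1; cx_5 = 6.5; cy_5 = 0.5; cz_5 = 8; w_5 = 1.5; h_5 = 2; cx_6 = 2; cy_6 = 0.5; cz_6 = 5; w_6 = 2.5; h_6 = 1.5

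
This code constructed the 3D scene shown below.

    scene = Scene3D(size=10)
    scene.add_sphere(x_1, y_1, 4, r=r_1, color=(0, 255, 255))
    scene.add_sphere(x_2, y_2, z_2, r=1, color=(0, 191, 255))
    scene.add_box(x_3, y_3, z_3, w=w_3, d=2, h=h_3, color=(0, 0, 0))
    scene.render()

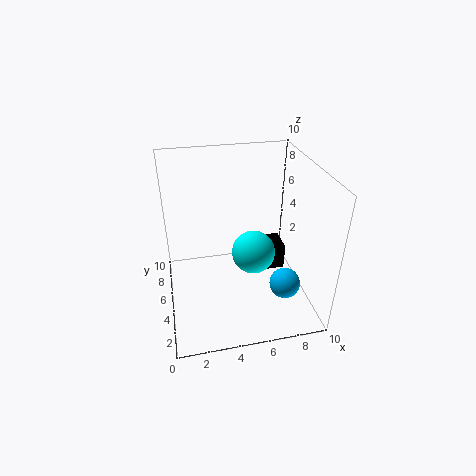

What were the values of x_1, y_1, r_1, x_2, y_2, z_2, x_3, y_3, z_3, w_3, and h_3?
x_1 = 6; y_1 = 4.5; r_1 = 1.5; x_2 = 7.5; y_2 = 2; z_2 = 3; x_3 = 7; y_3 = 6; z_3 = 1; w_3 = 2; h_3 = 2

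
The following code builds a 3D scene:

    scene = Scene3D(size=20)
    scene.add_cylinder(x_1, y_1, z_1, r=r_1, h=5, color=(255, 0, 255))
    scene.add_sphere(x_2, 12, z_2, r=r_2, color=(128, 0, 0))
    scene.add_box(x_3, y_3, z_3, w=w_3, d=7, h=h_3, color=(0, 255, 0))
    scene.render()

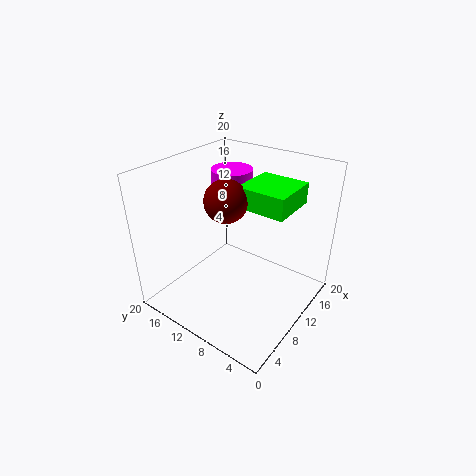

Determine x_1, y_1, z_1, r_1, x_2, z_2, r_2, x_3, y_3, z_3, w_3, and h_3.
x_1 = 14; y_1 = 14; z_1 = 13; r_1 = 3; x_2 = 10; z_2 = 15; r_2 = 3; x_3 = 11; y_3 = 4; z_3 = 14; w_3 = 7; h_3 = 3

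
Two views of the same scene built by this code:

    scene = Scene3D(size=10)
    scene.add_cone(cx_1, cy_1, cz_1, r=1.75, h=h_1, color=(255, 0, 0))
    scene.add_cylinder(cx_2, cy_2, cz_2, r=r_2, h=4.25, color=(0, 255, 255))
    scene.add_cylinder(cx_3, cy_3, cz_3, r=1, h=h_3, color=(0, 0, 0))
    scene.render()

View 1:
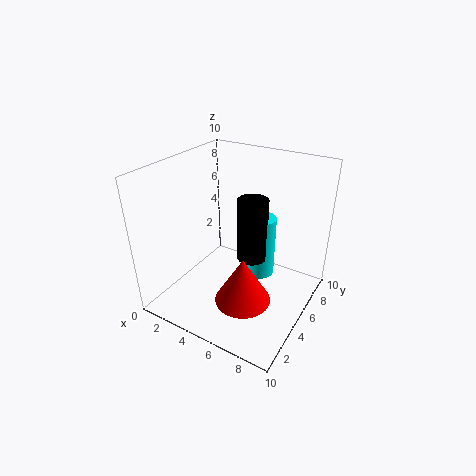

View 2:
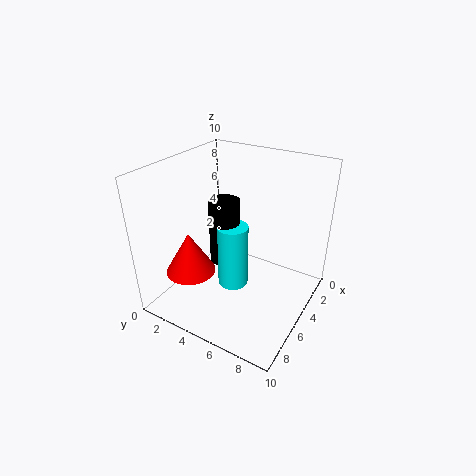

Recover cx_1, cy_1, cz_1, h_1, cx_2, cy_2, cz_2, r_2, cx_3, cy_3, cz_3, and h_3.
cx_1 = 7
cy_1 = 2.25
cz_1 = 2.5
h_1 = 3
cx_2 = 6.5
cy_2 = 5.5
cz_2 = 2.5
r_2 = 1
cx_3 = 6.25
cy_3 = 4.75
cz_3 = 4
h_3 = 4.25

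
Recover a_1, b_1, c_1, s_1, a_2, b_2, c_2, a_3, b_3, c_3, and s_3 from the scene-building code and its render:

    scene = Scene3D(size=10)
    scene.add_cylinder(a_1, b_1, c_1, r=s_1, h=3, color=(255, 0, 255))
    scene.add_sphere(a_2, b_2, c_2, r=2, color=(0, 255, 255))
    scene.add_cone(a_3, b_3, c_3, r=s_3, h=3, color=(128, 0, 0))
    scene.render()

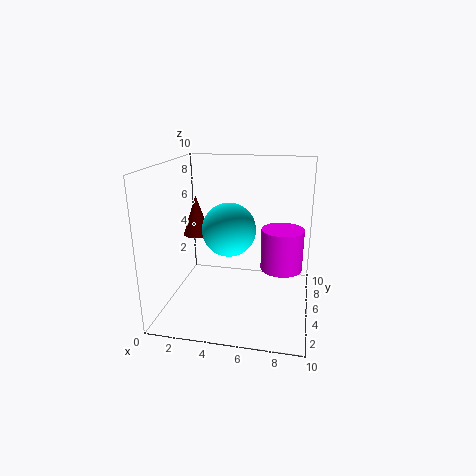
a_1 = 8
b_1 = 6
c_1 = 2.5
s_1 = 1.5
a_2 = 4
b_2 = 6.5
c_2 = 5
a_3 = 1.5
b_3 = 6.5
c_3 = 4.5
s_3 = 1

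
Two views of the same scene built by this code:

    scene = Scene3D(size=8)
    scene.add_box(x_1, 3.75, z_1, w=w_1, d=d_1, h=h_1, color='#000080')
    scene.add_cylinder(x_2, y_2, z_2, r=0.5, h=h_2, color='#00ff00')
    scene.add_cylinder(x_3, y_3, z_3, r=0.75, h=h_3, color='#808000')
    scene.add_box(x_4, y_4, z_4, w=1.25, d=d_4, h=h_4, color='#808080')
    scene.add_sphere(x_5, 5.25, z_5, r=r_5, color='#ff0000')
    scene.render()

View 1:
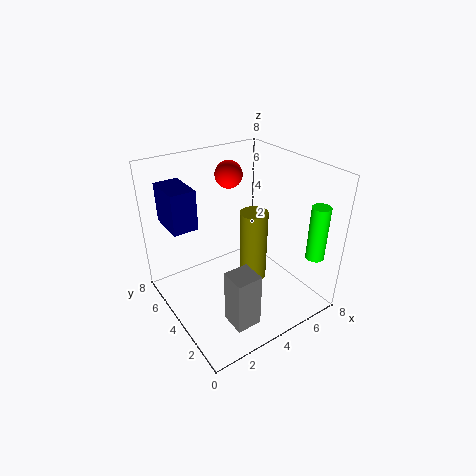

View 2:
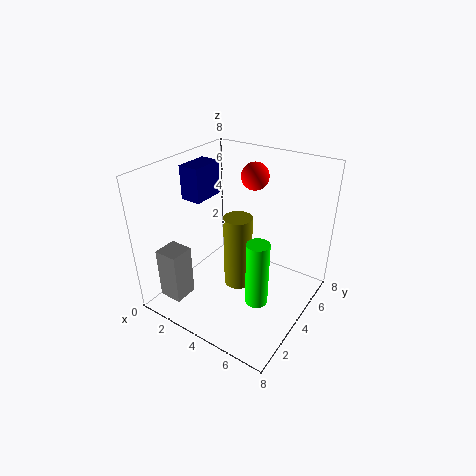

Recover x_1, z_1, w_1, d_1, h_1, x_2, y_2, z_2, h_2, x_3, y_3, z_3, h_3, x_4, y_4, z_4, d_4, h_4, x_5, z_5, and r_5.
x_1 = 0.25, z_1 = 5.5, w_1 = 1.25, d_1 = 2, h_1 = 2, x_2 = 7, y_2 = 1, z_2 = 3.25, h_2 = 3, x_3 = 4.5, y_3 = 3.25, z_3 = 1.75, h_3 = 4, x_4 = 1.5, y_4 = 0.25, z_4 = 1.5, d_4 = 1.25, h_4 = 2.75, x_5 = 4.25, z_5 = 7.25, r_5 = 0.75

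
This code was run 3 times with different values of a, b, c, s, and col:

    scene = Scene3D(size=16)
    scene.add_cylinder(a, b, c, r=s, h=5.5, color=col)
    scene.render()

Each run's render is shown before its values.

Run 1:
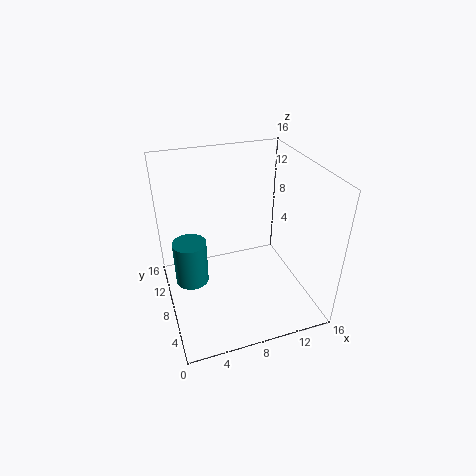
a = 3, b = 11, c = 1, s = 2, col = 'teal'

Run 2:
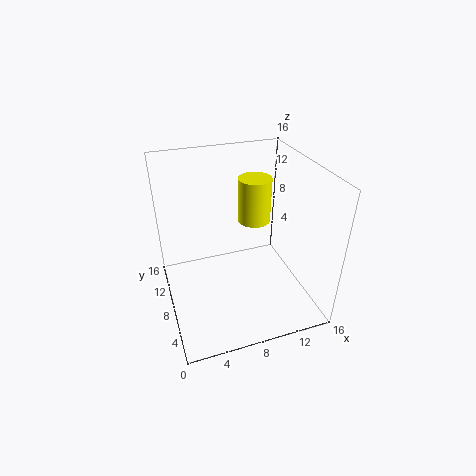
a = 11.5, b = 12, c = 7.5, s = 2, col = 'yellow'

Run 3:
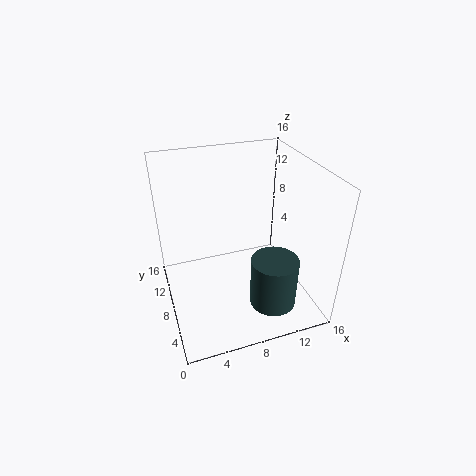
a = 10.5, b = 3.5, c = 2, s = 2.5, col = 'darkslategray'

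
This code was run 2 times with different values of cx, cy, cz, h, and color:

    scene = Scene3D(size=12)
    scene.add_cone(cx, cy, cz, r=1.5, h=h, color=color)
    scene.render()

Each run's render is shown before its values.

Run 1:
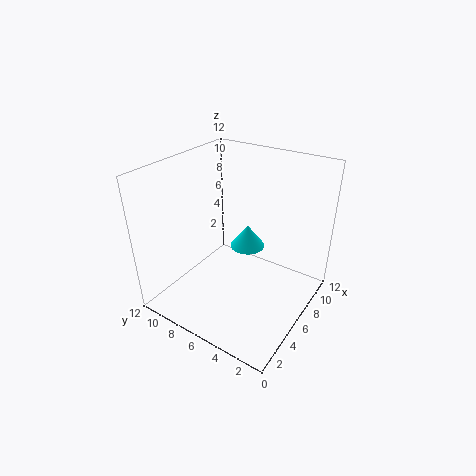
cx = 7.5; cy = 6; cz = 4.5; h = 2; color = 'cyan'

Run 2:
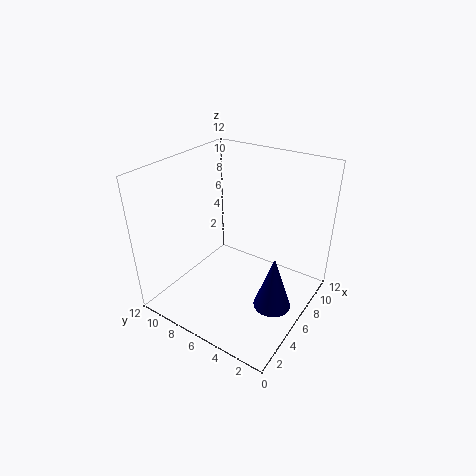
cx = 5; cy = 2; cz = 1.5; h = 4.5; color = 'navy'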